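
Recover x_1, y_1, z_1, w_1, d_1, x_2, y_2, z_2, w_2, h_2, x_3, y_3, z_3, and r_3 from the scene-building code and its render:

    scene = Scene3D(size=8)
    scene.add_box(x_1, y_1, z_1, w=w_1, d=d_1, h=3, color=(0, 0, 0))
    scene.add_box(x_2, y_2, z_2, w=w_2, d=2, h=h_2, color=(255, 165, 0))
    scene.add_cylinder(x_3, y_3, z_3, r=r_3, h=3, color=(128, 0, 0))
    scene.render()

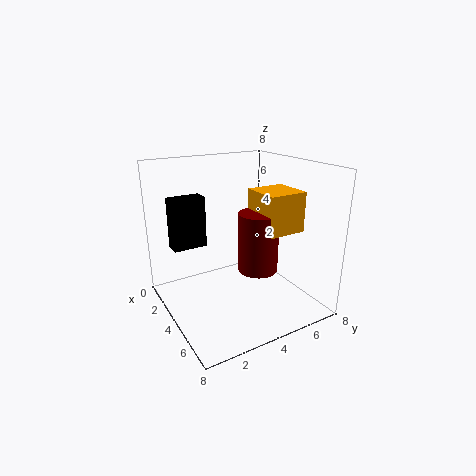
x_1 = 1, y_1 = 1, z_1 = 3, w_1 = 1, d_1 = 2, x_2 = 5, y_2 = 4, z_2 = 5, w_2 = 2, h_2 = 2, x_3 = 6, y_3 = 4, z_3 = 3, r_3 = 1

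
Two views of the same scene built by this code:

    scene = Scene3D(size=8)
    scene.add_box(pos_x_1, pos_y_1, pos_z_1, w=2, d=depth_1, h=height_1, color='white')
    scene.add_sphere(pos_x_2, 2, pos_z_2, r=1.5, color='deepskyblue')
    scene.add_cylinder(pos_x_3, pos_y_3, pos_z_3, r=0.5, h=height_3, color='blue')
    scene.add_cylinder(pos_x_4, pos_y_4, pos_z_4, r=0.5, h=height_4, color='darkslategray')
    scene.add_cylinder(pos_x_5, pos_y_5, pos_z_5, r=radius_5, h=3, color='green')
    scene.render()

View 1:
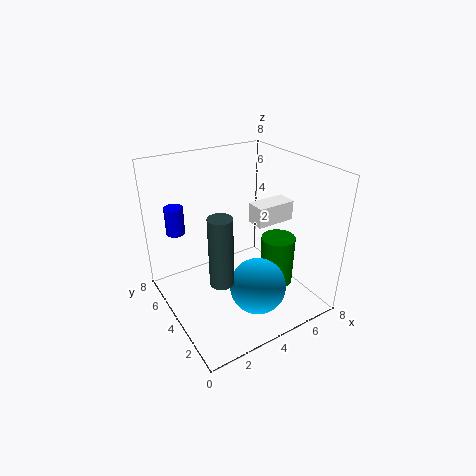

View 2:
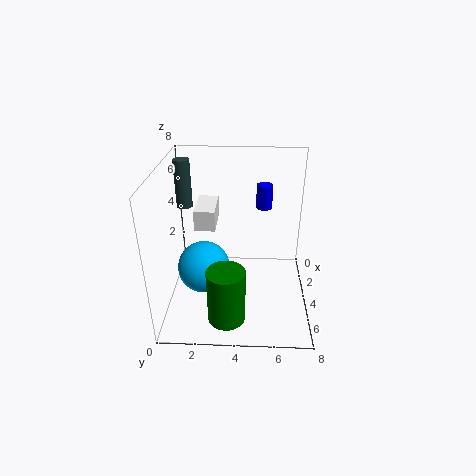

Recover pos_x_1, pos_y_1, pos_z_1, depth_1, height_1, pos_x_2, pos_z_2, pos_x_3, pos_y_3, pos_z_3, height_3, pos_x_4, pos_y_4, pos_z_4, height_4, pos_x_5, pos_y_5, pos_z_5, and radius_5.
pos_x_1 = 4, pos_y_1 = 2, pos_z_1 = 5.5, depth_1 = 1, height_1 = 1, pos_x_2 = 4, pos_z_2 = 2, pos_x_3 = 1, pos_y_3 = 5.5, pos_z_3 = 4.5, height_3 = 1.5, pos_x_4 = 1, pos_y_4 = 0.5, pos_z_4 = 4.5, height_4 = 3, pos_x_5 = 6.5, pos_y_5 = 3.5, pos_z_5 = 0.5, radius_5 = 1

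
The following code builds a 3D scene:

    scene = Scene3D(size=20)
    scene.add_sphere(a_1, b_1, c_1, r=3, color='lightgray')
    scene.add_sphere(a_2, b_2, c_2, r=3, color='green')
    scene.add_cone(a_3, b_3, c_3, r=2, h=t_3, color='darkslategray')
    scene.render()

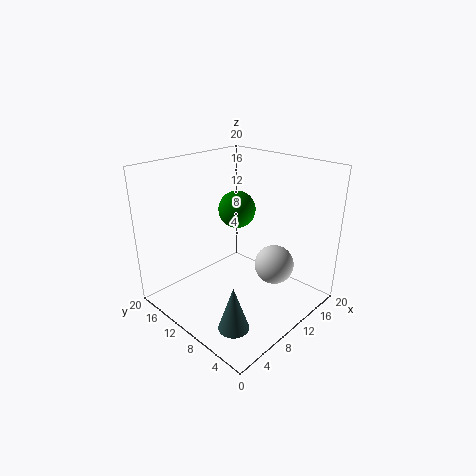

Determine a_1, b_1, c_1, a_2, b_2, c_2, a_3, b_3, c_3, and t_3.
a_1 = 16, b_1 = 8, c_1 = 4, a_2 = 16, b_2 = 16, c_2 = 11, a_3 = 4, b_3 = 5, c_3 = 1, t_3 = 6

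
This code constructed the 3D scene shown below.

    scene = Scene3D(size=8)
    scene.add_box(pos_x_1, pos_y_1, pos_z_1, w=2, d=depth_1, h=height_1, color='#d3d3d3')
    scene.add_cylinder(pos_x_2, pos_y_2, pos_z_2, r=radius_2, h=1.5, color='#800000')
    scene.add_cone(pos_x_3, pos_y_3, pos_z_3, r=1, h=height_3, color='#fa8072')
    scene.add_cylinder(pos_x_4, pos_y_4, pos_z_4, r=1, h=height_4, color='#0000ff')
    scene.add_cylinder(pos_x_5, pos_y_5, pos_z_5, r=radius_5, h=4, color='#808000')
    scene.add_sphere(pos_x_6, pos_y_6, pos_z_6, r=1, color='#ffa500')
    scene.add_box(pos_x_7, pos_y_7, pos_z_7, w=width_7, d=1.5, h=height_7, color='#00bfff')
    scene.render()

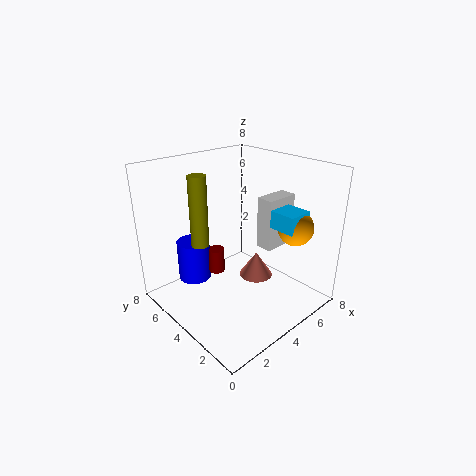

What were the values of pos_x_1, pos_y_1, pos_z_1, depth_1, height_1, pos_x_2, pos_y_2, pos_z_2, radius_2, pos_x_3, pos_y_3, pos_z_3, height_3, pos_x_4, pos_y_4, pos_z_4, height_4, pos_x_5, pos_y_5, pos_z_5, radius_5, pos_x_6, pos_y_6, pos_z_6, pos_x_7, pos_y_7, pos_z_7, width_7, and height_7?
pos_x_1 = 5.5
pos_y_1 = 3
pos_z_1 = 3
depth_1 = 1
height_1 = 3
pos_x_2 = 4
pos_y_2 = 6
pos_z_2 = 1
radius_2 = 0.5
pos_x_3 = 5.5
pos_y_3 = 4
pos_z_3 = 1
height_3 = 1.5
pos_x_4 = 3
pos_y_4 = 7
pos_z_4 = 0.5
height_4 = 2.5
pos_x_5 = 2.5
pos_y_5 = 5.5
pos_z_5 = 3.5
radius_5 = 0.5
pos_x_6 = 6.5
pos_y_6 = 2
pos_z_6 = 4.5
pos_x_7 = 5.5
pos_y_7 = 1.5
pos_z_7 = 4.5
width_7 = 1.5
height_7 = 1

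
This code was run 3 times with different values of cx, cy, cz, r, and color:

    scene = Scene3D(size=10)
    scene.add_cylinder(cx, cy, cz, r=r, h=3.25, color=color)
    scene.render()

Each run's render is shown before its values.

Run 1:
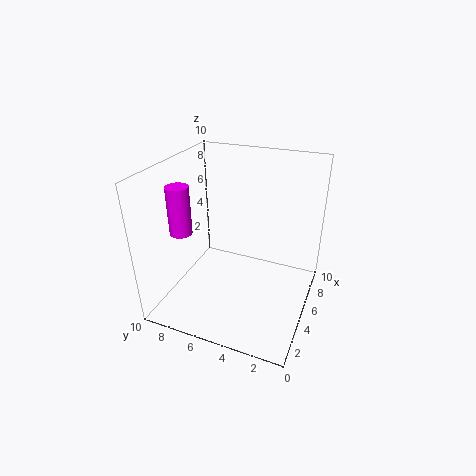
cx = 3
cy = 8.25
cz = 5.75
r = 0.75
color = 'magenta'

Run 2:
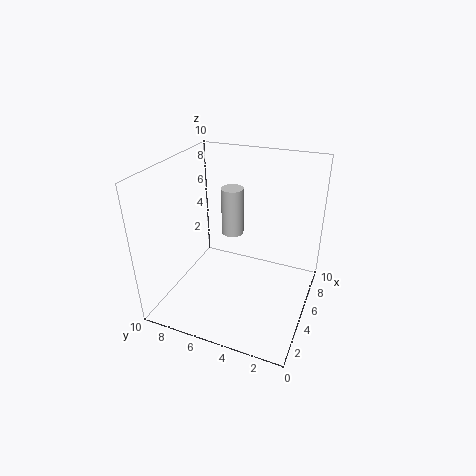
cx = 5.25
cy = 5.5
cz = 5.25
r = 0.75
color = 'lightgray'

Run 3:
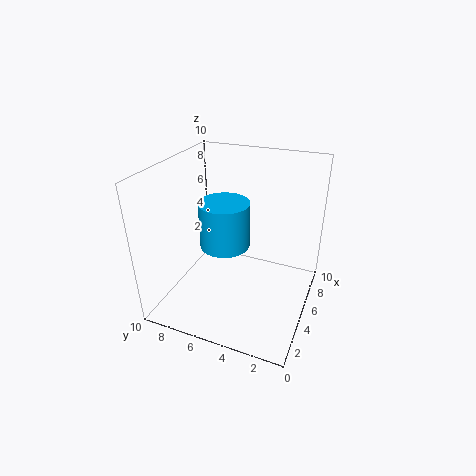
cx = 5
cy = 6
cz = 4.25
r = 1.75
color = 'deepskyblue'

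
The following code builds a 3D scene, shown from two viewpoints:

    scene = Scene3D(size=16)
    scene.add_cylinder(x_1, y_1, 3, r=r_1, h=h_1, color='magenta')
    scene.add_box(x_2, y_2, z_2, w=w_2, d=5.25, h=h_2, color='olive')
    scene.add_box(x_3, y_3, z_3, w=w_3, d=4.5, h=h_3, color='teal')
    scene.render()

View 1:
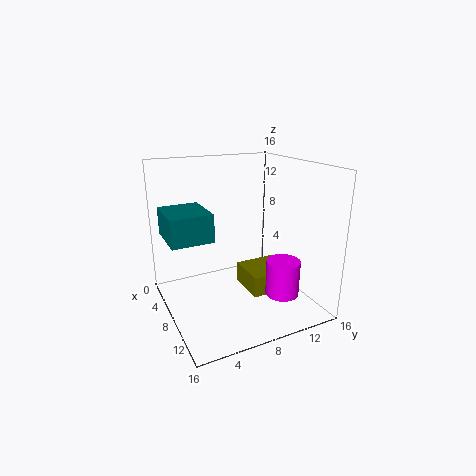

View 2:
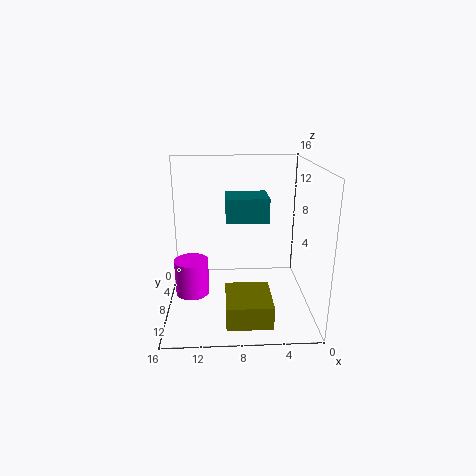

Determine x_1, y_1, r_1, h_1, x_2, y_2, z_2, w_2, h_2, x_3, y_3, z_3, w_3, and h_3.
x_1 = 13, y_1 = 10.75, r_1 = 1.75, h_1 = 3.75, x_2 = 4.75, y_2 = 9.5, z_2 = 0.75, w_2 = 4.75, h_2 = 2.5, x_3 = 4, y_3 = 0.25, z_3 = 8.5, w_3 = 5.25, h_3 = 3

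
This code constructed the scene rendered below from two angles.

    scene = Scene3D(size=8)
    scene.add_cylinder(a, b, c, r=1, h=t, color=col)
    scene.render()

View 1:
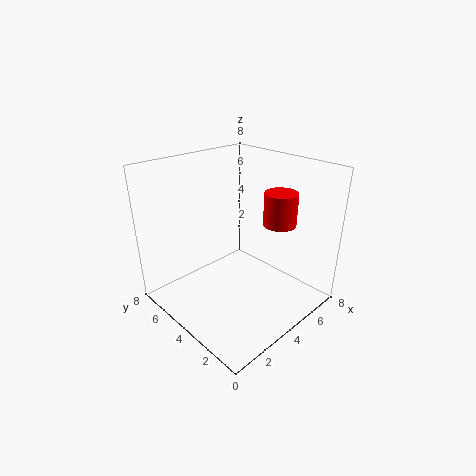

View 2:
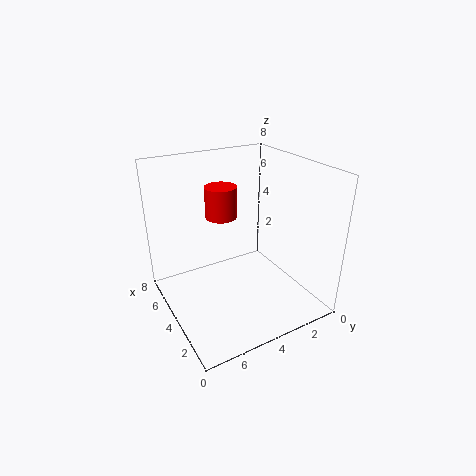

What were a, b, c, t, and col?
a = 7; b = 3.5; c = 4; t = 2; col = 'red'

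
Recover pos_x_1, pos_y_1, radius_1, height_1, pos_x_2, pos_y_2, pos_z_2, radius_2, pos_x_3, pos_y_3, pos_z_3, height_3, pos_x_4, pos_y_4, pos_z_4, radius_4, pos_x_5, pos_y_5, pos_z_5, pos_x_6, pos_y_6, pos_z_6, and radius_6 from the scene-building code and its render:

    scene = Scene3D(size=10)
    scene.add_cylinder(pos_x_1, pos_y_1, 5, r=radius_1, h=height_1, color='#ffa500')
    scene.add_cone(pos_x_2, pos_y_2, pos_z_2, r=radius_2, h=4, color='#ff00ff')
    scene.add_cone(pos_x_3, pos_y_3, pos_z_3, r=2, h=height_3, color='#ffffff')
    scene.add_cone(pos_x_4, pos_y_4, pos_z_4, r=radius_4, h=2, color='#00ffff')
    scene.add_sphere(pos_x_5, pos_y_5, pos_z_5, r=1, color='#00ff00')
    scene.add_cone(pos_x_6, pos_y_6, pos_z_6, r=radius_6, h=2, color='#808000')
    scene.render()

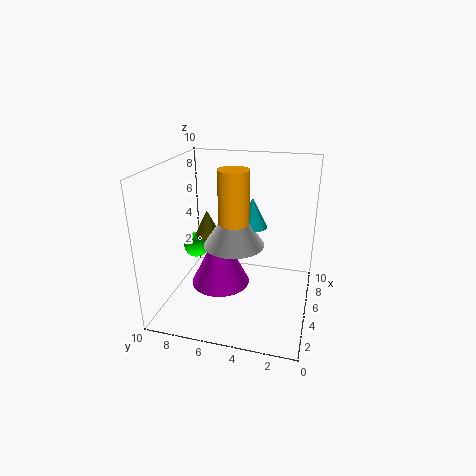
pos_x_1 = 4; pos_y_1 = 5; radius_1 = 1; height_1 = 5; pos_x_2 = 4; pos_y_2 = 6; pos_z_2 = 2; radius_2 = 2; pos_x_3 = 4; pos_y_3 = 5; pos_z_3 = 5; height_3 = 3; pos_x_4 = 5; pos_y_4 = 4; pos_z_4 = 6; radius_4 = 1; pos_x_5 = 7; pos_y_5 = 9; pos_z_5 = 3; pos_x_6 = 7; pos_y_6 = 8; pos_z_6 = 4; radius_6 = 1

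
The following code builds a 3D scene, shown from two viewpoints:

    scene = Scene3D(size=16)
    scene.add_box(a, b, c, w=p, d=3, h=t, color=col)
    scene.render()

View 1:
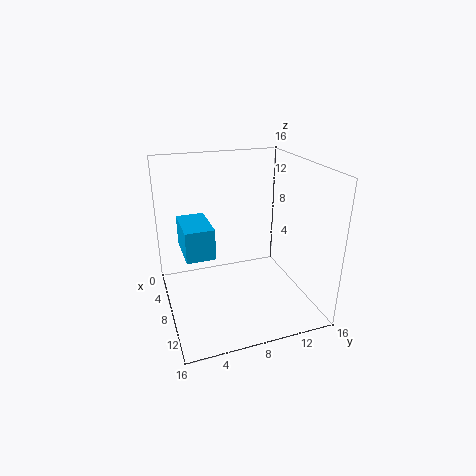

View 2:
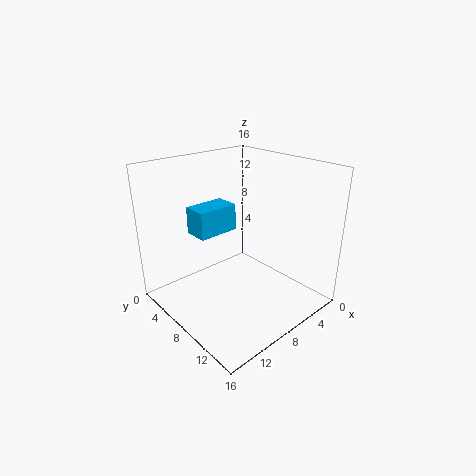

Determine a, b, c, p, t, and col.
a = 5.5; b = 1.75; c = 7.25; p = 5; t = 3.25; col = 'deepskyblue'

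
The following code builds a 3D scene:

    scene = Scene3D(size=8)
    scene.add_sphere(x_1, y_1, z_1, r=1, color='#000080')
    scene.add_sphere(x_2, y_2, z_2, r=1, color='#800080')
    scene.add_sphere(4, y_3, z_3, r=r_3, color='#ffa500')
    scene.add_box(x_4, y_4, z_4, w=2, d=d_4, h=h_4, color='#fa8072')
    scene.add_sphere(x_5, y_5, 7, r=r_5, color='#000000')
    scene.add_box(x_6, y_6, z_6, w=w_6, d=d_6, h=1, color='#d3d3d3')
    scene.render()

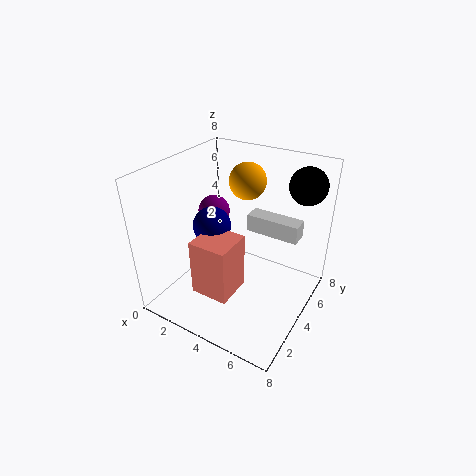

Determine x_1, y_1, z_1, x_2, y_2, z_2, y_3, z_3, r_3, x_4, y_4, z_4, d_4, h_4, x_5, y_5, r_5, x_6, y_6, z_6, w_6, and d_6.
x_1 = 3, y_1 = 3, z_1 = 5, x_2 = 1, y_2 = 6, z_2 = 4, y_3 = 5, z_3 = 7, r_3 = 1, x_4 = 3, y_4 = 1, z_4 = 2, d_4 = 2, h_4 = 3, x_5 = 7, y_5 = 6, r_5 = 1, x_6 = 4, y_6 = 5, z_6 = 4, w_6 = 3, d_6 = 1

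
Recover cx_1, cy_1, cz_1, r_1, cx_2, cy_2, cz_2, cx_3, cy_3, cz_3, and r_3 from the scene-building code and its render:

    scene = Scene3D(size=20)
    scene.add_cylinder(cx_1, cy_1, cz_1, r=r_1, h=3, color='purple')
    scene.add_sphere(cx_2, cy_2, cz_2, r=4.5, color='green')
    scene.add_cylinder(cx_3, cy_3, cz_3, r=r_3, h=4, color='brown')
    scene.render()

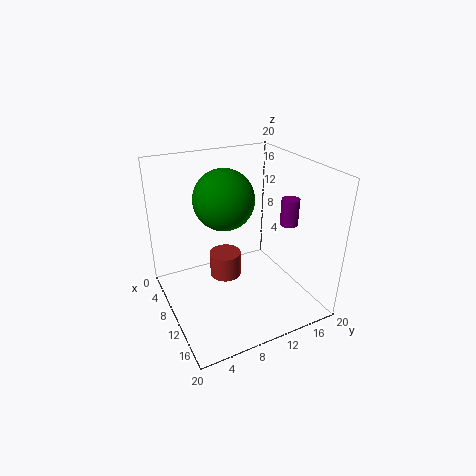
cx_1 = 18.5
cy_1 = 12
cz_1 = 15.5
r_1 = 1
cx_2 = 5.5
cy_2 = 10
cz_2 = 14
cx_3 = 4.5
cy_3 = 10.5
cz_3 = 0.5
r_3 = 2.5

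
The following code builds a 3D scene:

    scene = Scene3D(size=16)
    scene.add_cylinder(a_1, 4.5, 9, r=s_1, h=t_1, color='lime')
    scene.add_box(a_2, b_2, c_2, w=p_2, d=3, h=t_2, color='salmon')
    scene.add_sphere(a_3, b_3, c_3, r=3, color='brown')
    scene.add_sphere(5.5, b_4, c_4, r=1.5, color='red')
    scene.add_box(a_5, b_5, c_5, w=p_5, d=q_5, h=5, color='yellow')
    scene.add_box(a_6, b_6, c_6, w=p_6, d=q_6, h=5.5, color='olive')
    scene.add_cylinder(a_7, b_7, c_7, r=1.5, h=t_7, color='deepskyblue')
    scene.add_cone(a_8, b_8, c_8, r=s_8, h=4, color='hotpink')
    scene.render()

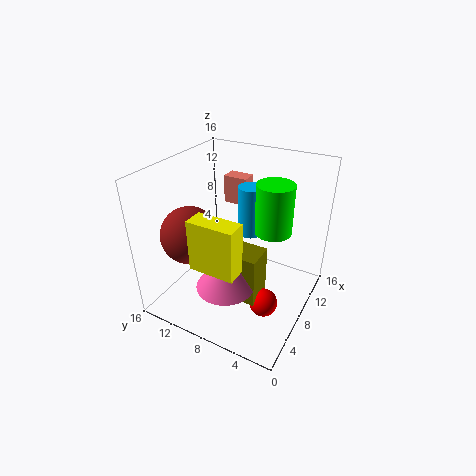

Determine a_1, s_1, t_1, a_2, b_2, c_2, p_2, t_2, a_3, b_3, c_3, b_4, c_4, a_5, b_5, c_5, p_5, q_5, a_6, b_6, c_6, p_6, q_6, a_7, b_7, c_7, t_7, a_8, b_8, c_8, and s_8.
a_1 = 9.5, s_1 = 2, t_1 = 5.5, a_2 = 13.5, b_2 = 10, c_2 = 9, p_2 = 2, t_2 = 3.5, a_3 = 4, b_3 = 11.5, c_3 = 9.5, b_4 = 3.5, c_4 = 2.5, a_5 = 0.5, b_5 = 4.5, c_5 = 8.5, p_5 = 2, q_5 = 4.5, a_6 = 4, b_6 = 4, c_6 = 3, p_6 = 3, q_6 = 5, a_7 = 12, b_7 = 8.5, c_7 = 6.5, t_7 = 6, a_8 = 3.5, b_8 = 7, c_8 = 5, s_8 = 3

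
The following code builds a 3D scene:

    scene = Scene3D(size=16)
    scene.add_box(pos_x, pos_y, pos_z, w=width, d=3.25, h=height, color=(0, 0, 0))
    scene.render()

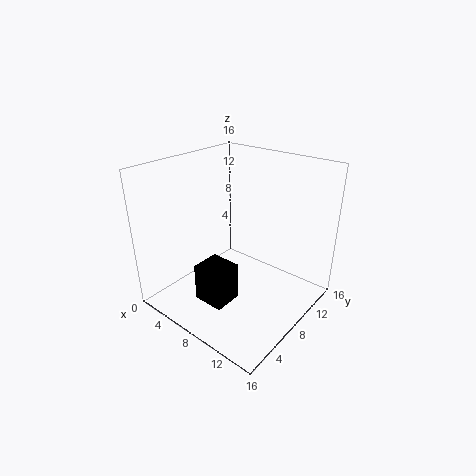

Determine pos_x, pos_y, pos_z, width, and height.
pos_x = 5.75
pos_y = 3.25
pos_z = 1.5
width = 3.5
height = 4.25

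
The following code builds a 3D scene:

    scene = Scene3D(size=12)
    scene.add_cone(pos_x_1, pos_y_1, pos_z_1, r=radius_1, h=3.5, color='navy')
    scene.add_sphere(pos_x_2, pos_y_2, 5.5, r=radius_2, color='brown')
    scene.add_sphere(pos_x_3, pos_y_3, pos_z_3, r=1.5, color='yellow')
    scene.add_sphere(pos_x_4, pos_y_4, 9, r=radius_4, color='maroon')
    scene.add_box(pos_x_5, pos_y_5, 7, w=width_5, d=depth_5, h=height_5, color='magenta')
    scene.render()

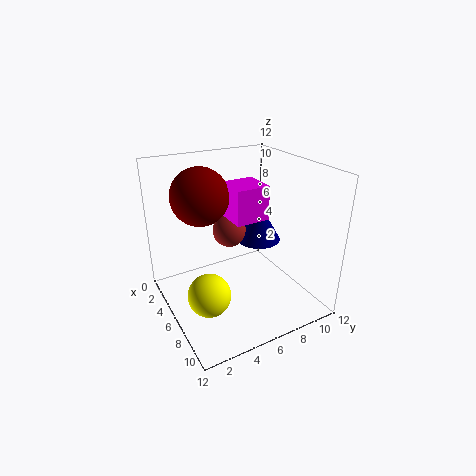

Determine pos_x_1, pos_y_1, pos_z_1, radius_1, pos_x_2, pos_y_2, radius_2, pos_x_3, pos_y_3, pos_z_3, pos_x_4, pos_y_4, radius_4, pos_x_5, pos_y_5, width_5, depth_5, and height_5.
pos_x_1 = 4.5
pos_y_1 = 9
pos_z_1 = 4.5
radius_1 = 2
pos_x_2 = 3.5
pos_y_2 = 6.5
radius_2 = 1.5
pos_x_3 = 10
pos_y_3 = 1.5
pos_z_3 = 4.5
pos_x_4 = 3
pos_y_4 = 4
radius_4 = 2.5
pos_x_5 = 3
pos_y_5 = 6
width_5 = 3
depth_5 = 3
height_5 = 3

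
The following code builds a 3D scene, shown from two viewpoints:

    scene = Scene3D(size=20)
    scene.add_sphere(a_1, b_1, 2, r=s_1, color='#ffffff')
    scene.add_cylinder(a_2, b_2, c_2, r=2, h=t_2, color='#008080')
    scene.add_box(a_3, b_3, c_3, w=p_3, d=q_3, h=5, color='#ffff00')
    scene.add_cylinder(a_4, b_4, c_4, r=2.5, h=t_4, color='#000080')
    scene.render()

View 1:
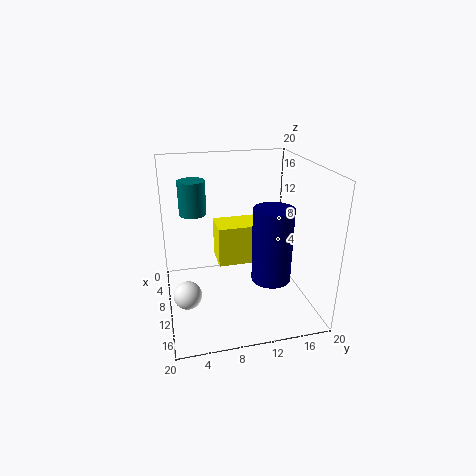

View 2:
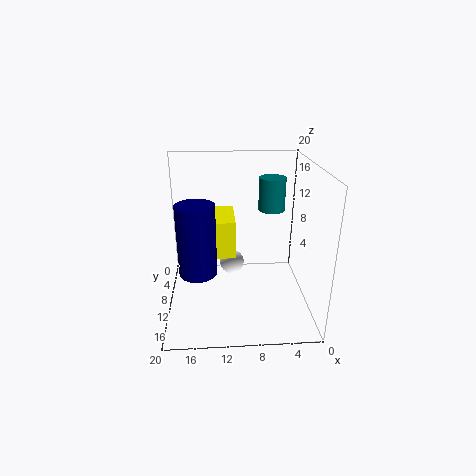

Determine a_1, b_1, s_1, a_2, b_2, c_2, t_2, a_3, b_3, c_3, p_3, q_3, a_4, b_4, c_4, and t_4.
a_1 = 10.5; b_1 = 2.5; s_1 = 2; a_2 = 4.5; b_2 = 4.5; c_2 = 12; t_2 = 5; a_3 = 10.5; b_3 = 6.5; c_3 = 8.5; p_3 = 4; q_3 = 6.5; a_4 = 15.5; b_4 = 13; c_4 = 6.5; t_4 = 9.5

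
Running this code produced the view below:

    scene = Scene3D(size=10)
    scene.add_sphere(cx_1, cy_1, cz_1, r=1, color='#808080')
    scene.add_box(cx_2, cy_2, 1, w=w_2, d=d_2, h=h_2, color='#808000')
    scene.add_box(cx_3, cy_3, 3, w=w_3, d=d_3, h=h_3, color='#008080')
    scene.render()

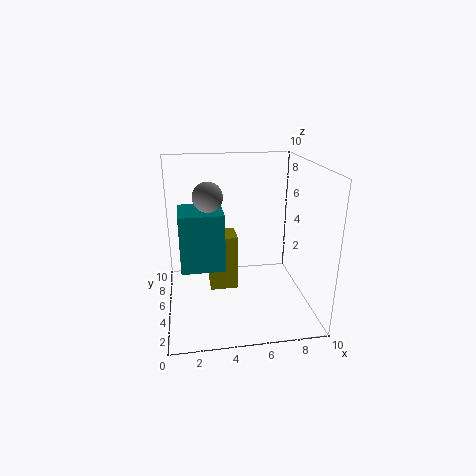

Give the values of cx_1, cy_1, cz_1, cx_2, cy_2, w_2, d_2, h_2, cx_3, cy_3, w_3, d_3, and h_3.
cx_1 = 3
cy_1 = 5
cz_1 = 8
cx_2 = 3
cy_2 = 5
w_2 = 2
d_2 = 2
h_2 = 4
cx_3 = 1
cy_3 = 4
w_3 = 3
d_3 = 3
h_3 = 4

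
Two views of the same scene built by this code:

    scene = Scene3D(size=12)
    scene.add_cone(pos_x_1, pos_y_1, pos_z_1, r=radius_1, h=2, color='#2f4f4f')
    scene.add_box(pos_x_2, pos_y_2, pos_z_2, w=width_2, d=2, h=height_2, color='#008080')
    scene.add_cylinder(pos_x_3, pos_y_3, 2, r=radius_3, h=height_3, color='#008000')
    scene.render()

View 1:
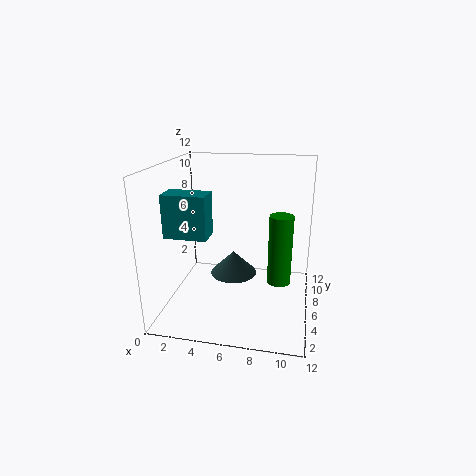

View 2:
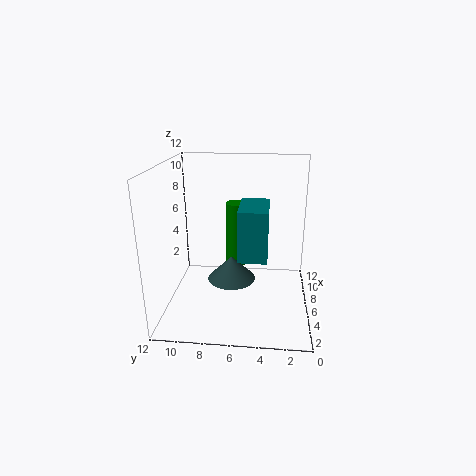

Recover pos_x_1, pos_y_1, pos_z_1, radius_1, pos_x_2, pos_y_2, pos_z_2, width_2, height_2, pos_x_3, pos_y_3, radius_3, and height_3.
pos_x_1 = 5.5; pos_y_1 = 6.5; pos_z_1 = 2.5; radius_1 = 2; pos_x_2 = 0.5; pos_y_2 = 3.5; pos_z_2 = 6.5; width_2 = 3.5; height_2 = 3.5; pos_x_3 = 9.5; pos_y_3 = 6.5; radius_3 = 1; height_3 = 6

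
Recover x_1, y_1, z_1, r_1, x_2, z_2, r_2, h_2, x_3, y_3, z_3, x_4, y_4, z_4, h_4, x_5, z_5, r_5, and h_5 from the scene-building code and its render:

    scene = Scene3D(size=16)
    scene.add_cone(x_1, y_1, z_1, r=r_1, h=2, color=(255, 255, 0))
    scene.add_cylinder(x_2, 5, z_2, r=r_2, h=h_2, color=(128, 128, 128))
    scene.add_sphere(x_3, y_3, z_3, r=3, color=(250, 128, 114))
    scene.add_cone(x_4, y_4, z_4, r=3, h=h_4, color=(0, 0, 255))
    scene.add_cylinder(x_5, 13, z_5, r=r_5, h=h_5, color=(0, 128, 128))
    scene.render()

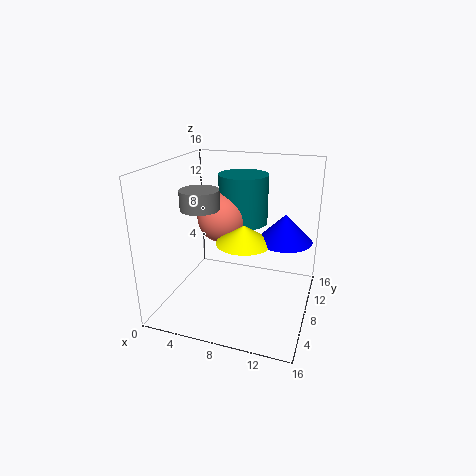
x_1 = 9; y_1 = 7; z_1 = 8; r_1 = 3; x_2 = 5; z_2 = 12; r_2 = 2; h_2 = 2; x_3 = 5; y_3 = 11; z_3 = 9; x_4 = 13; y_4 = 9; z_4 = 8; h_4 = 3; x_5 = 7; z_5 = 8; r_5 = 3; h_5 = 6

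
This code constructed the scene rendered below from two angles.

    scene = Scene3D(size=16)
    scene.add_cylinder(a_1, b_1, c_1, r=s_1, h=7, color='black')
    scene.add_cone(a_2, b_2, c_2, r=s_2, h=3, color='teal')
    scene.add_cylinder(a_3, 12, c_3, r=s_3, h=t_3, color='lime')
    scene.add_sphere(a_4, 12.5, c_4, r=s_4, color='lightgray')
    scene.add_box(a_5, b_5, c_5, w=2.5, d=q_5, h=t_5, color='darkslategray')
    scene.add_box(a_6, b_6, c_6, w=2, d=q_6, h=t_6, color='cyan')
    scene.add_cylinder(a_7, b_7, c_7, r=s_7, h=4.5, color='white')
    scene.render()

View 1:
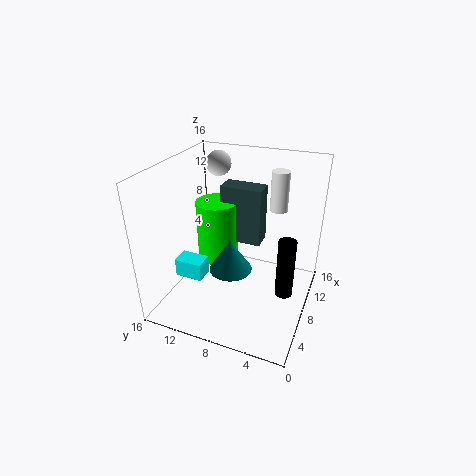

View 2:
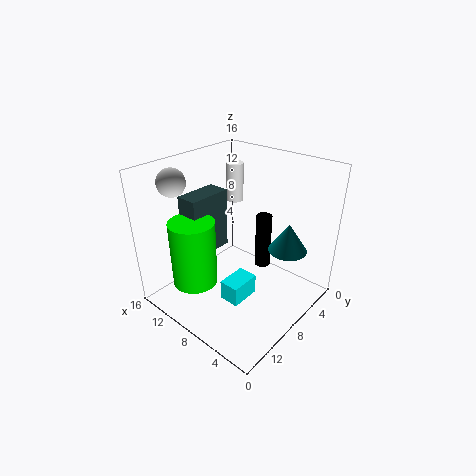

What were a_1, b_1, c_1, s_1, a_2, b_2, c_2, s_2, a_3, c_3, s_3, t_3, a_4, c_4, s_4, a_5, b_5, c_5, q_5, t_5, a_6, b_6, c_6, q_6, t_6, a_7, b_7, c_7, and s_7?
a_1 = 8.5; b_1 = 2.5; c_1 = 1.5; s_1 = 1; a_2 = 2.5; b_2 = 6.5; c_2 = 8; s_2 = 2; a_3 = 11; c_3 = 3; s_3 = 2.5; t_3 = 7.5; a_4 = 13; c_4 = 14.5; s_4 = 1.5; a_5 = 11; b_5 = 6.5; c_5 = 5.5; q_5 = 5; t_5 = 7; a_6 = 3.5; b_6 = 10.5; c_6 = 4.5; q_6 = 3; t_6 = 2; a_7 = 11.5; b_7 = 4.5; c_7 = 10.5; s_7 = 1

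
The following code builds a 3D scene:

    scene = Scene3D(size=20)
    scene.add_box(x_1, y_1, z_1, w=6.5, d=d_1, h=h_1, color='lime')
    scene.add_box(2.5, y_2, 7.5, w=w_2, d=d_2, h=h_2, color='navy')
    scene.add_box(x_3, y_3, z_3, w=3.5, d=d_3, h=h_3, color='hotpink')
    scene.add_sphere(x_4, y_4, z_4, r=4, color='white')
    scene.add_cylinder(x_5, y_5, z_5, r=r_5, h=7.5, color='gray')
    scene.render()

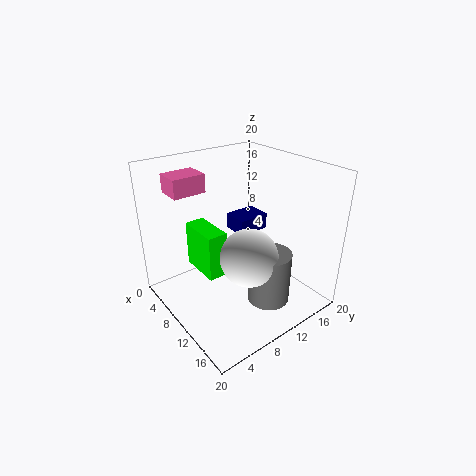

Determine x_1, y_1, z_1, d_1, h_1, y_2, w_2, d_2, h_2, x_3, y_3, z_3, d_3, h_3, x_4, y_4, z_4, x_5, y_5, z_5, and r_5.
x_1 = 1.5, y_1 = 6.5, z_1 = 3, d_1 = 3, h_1 = 7, y_2 = 13.5, w_2 = 4, d_2 = 5, h_2 = 2.5, x_3 = 3.5, y_3 = 2.5, z_3 = 16.5, d_3 = 4.5, h_3 = 2.5, x_4 = 12.5, y_4 = 10, z_4 = 8, x_5 = 14, y_5 = 12.5, z_5 = 1, r_5 = 3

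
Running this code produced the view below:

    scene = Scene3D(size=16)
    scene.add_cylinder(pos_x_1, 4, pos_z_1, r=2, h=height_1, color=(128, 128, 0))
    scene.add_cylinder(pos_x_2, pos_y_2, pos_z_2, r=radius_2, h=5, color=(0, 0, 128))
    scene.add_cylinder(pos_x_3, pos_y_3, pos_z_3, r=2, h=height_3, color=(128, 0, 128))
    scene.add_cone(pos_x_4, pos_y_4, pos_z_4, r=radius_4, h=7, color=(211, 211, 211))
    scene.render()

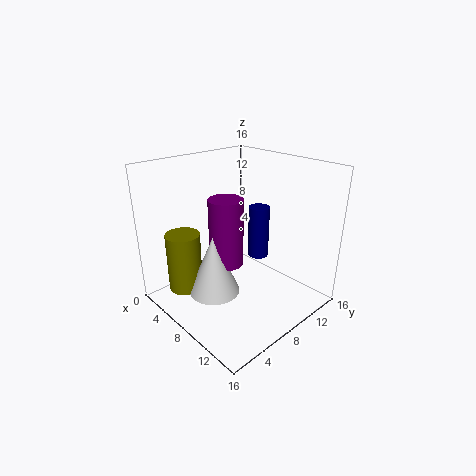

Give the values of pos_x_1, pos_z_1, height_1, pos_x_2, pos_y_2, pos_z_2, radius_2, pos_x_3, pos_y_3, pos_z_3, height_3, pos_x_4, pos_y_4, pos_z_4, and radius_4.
pos_x_1 = 3, pos_z_1 = 1, height_1 = 7, pos_x_2 = 12, pos_y_2 = 7, pos_z_2 = 8, radius_2 = 1, pos_x_3 = 6, pos_y_3 = 8, pos_z_3 = 4, height_3 = 8, pos_x_4 = 6, pos_y_4 = 6, pos_z_4 = 1, radius_4 = 3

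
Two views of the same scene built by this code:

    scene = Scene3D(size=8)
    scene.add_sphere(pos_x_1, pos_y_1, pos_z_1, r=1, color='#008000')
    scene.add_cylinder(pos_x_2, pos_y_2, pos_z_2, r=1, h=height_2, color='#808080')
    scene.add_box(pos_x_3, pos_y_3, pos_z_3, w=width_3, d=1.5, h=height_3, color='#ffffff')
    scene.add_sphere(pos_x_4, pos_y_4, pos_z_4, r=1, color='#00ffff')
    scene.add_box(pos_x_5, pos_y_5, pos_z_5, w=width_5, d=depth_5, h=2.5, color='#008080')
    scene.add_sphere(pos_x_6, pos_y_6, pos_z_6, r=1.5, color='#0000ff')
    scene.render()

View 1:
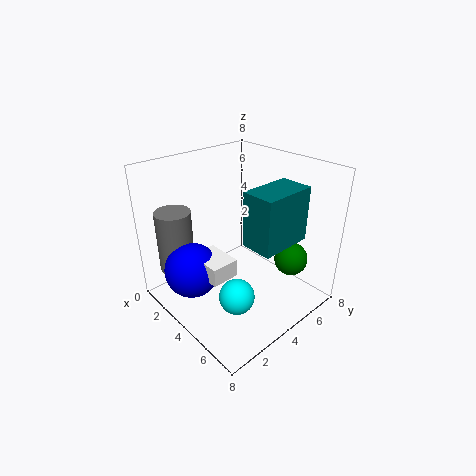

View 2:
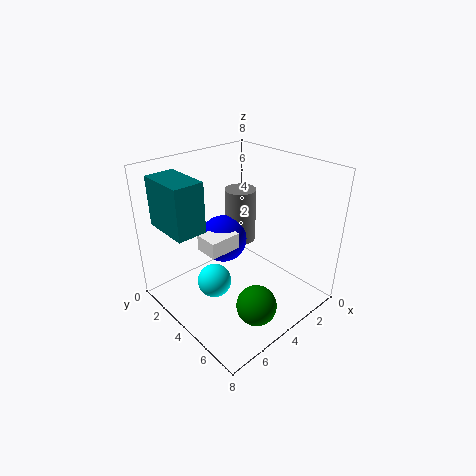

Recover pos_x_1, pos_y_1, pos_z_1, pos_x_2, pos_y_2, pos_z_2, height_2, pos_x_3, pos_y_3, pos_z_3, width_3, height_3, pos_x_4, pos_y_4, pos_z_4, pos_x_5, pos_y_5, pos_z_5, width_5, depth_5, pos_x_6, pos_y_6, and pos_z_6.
pos_x_1 = 5.5; pos_y_1 = 7; pos_z_1 = 2; pos_x_2 = 1.5; pos_y_2 = 1.5; pos_z_2 = 2; height_2 = 3.5; pos_x_3 = 3; pos_y_3 = 1.5; pos_z_3 = 2.5; width_3 = 2; height_3 = 1; pos_x_4 = 5; pos_y_4 = 3; pos_z_4 = 1; pos_x_5 = 6.5; pos_y_5 = 2; pos_z_5 = 5.5; width_5 = 1.5; depth_5 = 2.5; pos_x_6 = 3; pos_y_6 = 1.5; pos_z_6 = 2.5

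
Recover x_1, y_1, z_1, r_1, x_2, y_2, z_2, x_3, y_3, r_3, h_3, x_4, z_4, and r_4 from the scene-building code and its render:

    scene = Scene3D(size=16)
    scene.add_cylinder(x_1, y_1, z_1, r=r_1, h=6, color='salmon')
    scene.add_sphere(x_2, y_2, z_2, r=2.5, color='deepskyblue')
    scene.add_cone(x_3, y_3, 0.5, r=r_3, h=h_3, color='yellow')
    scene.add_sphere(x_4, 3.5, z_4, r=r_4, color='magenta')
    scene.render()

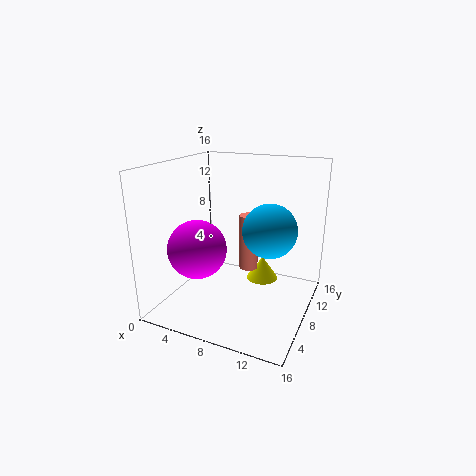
x_1 = 9.5; y_1 = 7.5; z_1 = 5; r_1 = 1; x_2 = 13; y_2 = 4; z_2 = 11; x_3 = 9; y_3 = 13.5; r_3 = 2; h_3 = 3; x_4 = 5.5; z_4 = 8; r_4 = 3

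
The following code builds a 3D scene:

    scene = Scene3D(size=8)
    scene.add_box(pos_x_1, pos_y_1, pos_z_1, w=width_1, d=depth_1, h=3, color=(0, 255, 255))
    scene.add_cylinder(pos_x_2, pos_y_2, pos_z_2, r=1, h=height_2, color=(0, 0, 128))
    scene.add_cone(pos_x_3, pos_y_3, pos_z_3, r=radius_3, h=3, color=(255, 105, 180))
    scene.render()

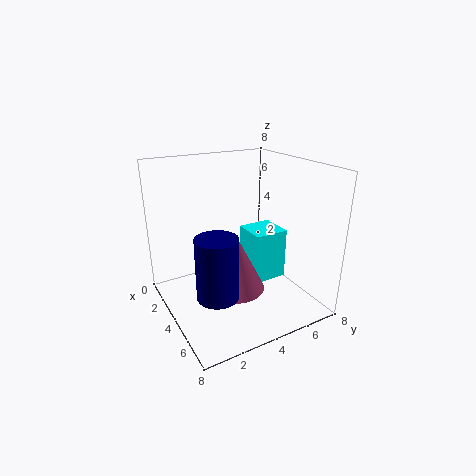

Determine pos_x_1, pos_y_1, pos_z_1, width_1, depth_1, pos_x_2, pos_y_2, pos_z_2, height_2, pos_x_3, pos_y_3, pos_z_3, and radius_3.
pos_x_1 = 2.5; pos_y_1 = 5; pos_z_1 = 1; width_1 = 2; depth_1 = 2; pos_x_2 = 6.5; pos_y_2 = 1.5; pos_z_2 = 2.5; height_2 = 3; pos_x_3 = 5.5; pos_y_3 = 3; pos_z_3 = 2; radius_3 = 1.5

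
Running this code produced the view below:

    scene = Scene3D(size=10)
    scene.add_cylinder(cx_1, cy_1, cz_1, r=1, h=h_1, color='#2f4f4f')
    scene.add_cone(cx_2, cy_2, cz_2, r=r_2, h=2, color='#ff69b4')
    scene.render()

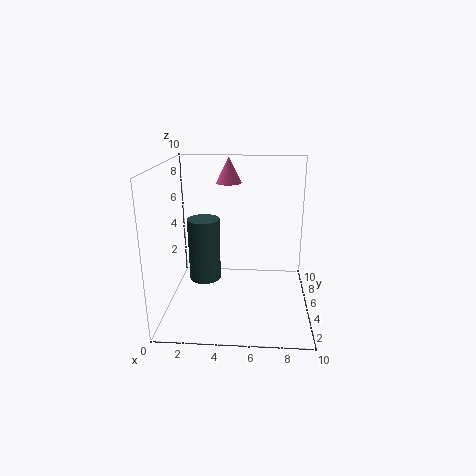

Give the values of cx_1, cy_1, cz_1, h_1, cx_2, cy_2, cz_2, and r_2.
cx_1 = 3
cy_1 = 3
cz_1 = 3
h_1 = 4
cx_2 = 4
cy_2 = 9
cz_2 = 8
r_2 = 1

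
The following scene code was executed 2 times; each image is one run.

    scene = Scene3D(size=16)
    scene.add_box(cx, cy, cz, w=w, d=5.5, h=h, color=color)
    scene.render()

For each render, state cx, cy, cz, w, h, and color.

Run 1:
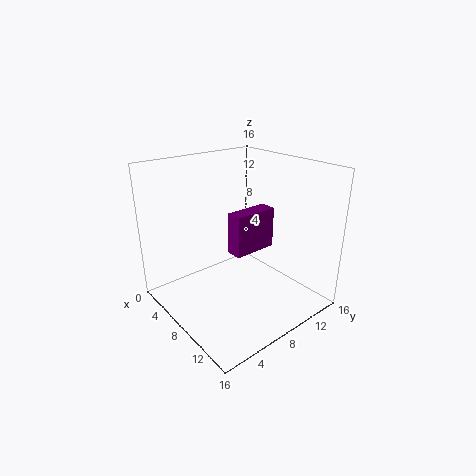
cx = 5.5
cy = 8.5
cz = 5
w = 2
h = 5
color = 'purple'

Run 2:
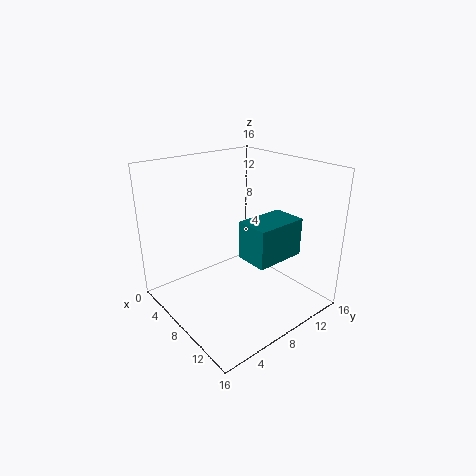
cx = 10
cy = 6.5
cz = 7
w = 3.5
h = 4
color = 'teal'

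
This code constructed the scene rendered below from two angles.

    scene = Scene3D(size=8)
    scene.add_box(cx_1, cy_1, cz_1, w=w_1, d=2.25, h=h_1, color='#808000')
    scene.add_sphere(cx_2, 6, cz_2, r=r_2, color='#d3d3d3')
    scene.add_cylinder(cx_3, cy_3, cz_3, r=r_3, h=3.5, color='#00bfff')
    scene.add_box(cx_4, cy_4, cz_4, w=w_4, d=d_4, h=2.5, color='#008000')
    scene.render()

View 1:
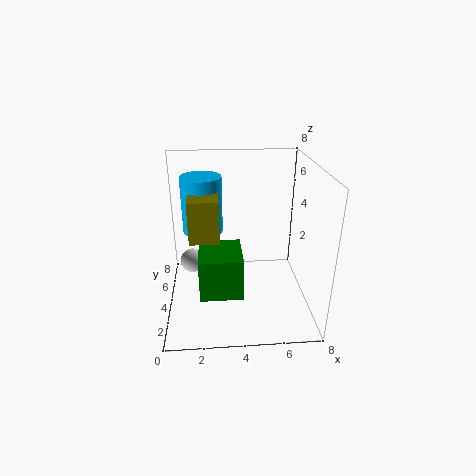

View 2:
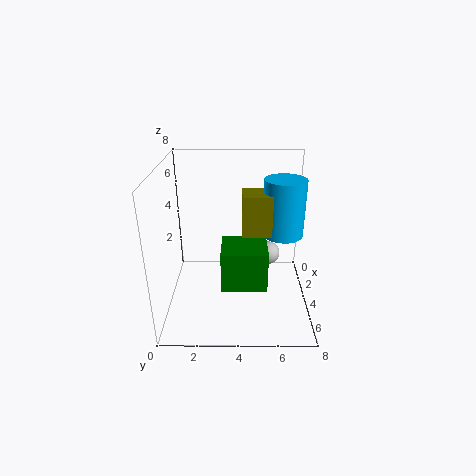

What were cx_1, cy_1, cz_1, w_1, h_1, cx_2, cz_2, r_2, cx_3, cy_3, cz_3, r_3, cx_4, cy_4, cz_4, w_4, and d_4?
cx_1 = 1.25, cy_1 = 4.25, cz_1 = 3.5, w_1 = 1.75, h_1 = 2.5, cx_2 = 1.25, cz_2 = 1.5, r_2 = 0.75, cx_3 = 2, cy_3 = 6.75, cz_3 = 3.25, r_3 = 1.25, cx_4 = 1.75, cy_4 = 3, cz_4 = 0.5, w_4 = 2.5, d_4 = 2.75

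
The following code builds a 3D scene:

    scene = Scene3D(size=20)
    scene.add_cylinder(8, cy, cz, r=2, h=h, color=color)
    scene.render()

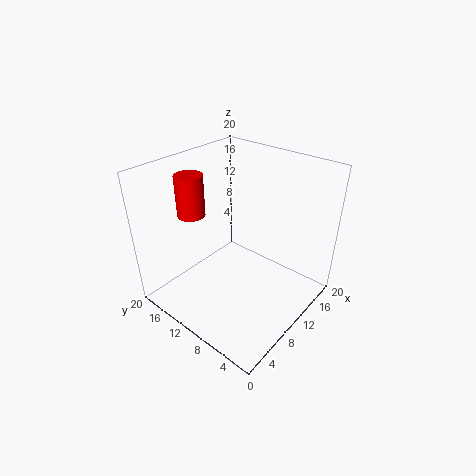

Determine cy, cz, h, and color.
cy = 17; cz = 12; h = 6; color = 'red'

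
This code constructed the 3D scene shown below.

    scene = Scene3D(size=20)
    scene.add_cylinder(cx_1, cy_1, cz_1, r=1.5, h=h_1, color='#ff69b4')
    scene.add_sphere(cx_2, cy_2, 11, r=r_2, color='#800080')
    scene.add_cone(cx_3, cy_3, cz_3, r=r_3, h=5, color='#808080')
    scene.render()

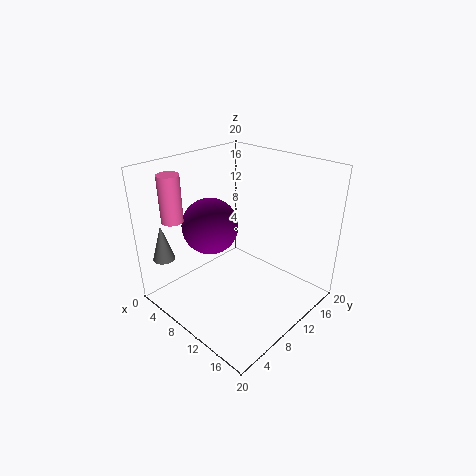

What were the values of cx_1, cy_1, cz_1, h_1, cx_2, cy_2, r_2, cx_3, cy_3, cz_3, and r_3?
cx_1 = 3.5, cy_1 = 4, cz_1 = 12.5, h_1 = 6.5, cx_2 = 6, cy_2 = 8.5, r_2 = 4, cx_3 = 3.5, cy_3 = 2, cz_3 = 7.5, r_3 = 1.5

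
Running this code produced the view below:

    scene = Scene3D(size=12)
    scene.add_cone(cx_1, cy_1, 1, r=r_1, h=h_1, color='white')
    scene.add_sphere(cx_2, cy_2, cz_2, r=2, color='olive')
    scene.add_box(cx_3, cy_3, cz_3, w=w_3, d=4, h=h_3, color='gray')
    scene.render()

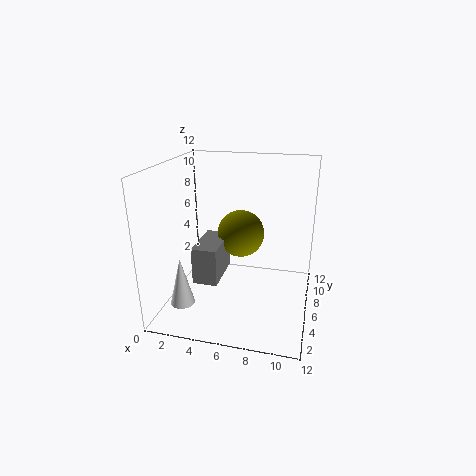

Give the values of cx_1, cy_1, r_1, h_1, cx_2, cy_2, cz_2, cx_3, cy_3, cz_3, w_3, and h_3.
cx_1 = 2; cy_1 = 3; r_1 = 1; h_1 = 4; cx_2 = 6; cy_2 = 7; cz_2 = 6; cx_3 = 3; cy_3 = 3; cz_3 = 3; w_3 = 2; h_3 = 3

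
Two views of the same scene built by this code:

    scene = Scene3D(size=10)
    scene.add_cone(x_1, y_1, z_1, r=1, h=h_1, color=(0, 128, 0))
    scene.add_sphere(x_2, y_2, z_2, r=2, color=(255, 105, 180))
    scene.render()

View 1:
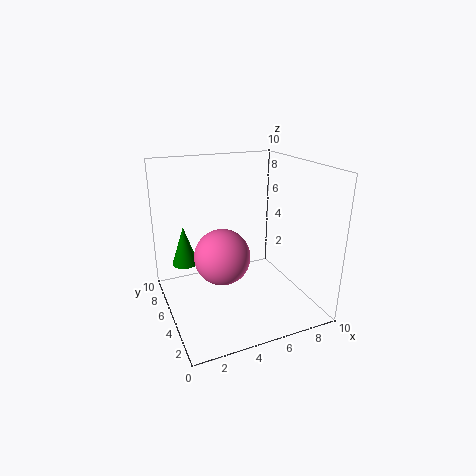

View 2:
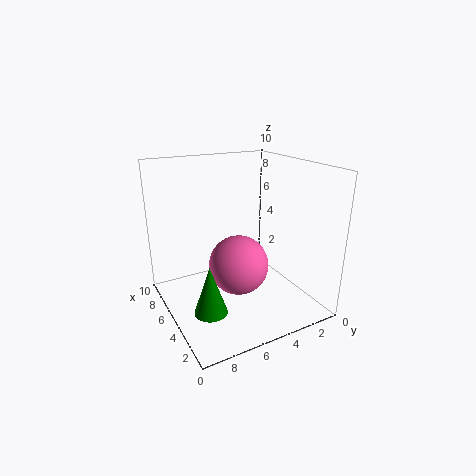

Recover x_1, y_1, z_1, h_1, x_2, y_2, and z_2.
x_1 = 2
y_1 = 8.5
z_1 = 2
h_1 = 3
x_2 = 4
y_2 = 5.5
z_2 = 3.5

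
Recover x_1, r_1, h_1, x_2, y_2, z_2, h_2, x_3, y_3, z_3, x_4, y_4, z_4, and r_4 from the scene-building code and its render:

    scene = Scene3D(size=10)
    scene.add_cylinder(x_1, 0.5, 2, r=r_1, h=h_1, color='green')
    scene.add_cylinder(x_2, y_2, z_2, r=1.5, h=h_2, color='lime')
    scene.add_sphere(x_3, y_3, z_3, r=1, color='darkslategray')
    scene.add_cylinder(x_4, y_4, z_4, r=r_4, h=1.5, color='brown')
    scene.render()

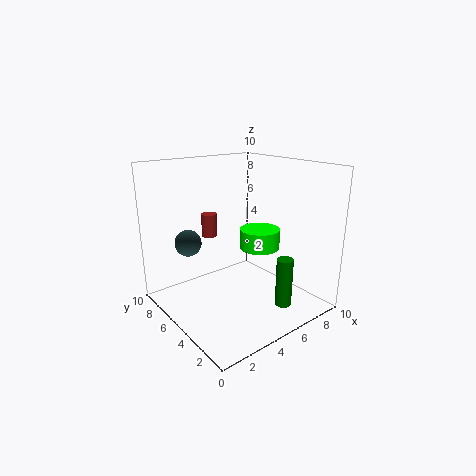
x_1 = 5
r_1 = 0.5
h_1 = 3
x_2 = 7.5
y_2 = 5.5
z_2 = 3.5
h_2 = 1.5
x_3 = 3
y_3 = 8.5
z_3 = 4
x_4 = 3
y_4 = 5.5
z_4 = 5.5
r_4 = 0.5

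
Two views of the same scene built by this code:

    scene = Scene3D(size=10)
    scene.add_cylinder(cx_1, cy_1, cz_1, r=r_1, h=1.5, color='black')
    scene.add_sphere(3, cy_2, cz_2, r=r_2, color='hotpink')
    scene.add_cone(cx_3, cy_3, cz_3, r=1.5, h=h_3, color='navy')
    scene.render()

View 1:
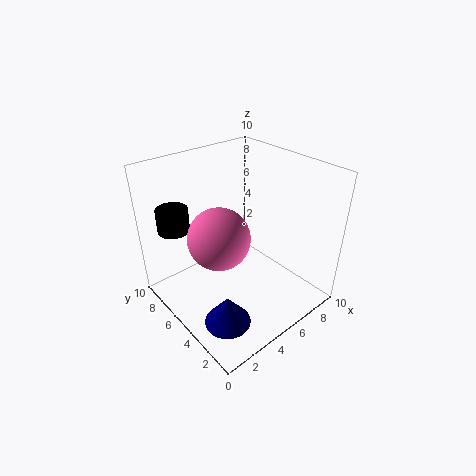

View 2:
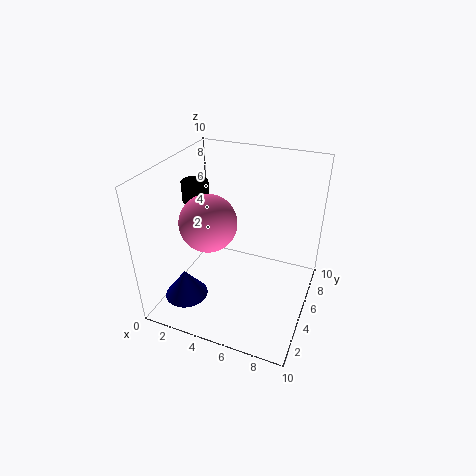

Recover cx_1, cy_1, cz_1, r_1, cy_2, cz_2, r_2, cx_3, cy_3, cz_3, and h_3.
cx_1 = 1; cy_1 = 6.5; cz_1 = 6.5; r_1 = 1; cy_2 = 4.5; cz_2 = 6; r_2 = 2; cx_3 = 2; cy_3 = 2.5; cz_3 = 1; h_3 = 2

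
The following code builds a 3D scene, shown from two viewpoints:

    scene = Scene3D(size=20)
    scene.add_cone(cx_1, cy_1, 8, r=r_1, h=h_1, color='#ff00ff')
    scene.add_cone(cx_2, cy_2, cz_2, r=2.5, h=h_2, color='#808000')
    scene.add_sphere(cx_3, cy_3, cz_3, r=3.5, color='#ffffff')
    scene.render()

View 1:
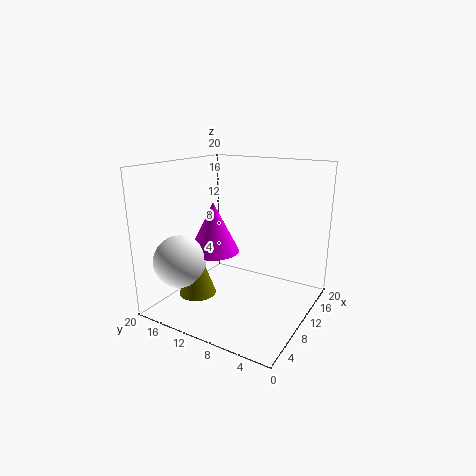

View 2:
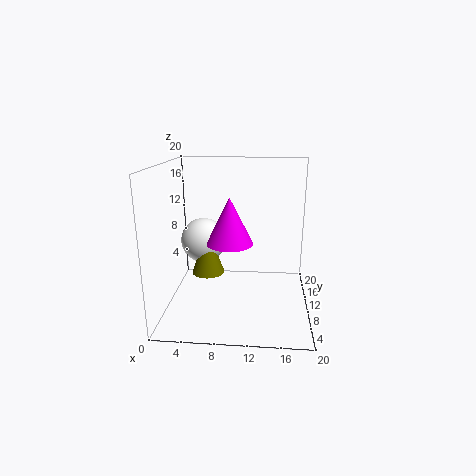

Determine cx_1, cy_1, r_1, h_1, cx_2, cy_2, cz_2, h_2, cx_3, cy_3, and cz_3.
cx_1 = 8.5
cy_1 = 13
r_1 = 3.5
h_1 = 7
cx_2 = 5
cy_2 = 13.5
cz_2 = 3
h_2 = 7
cx_3 = 4
cy_3 = 15.5
cz_3 = 7.5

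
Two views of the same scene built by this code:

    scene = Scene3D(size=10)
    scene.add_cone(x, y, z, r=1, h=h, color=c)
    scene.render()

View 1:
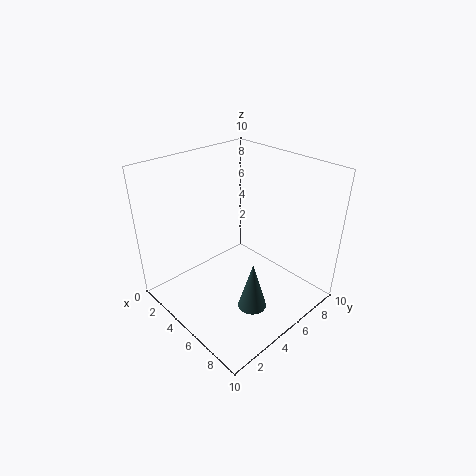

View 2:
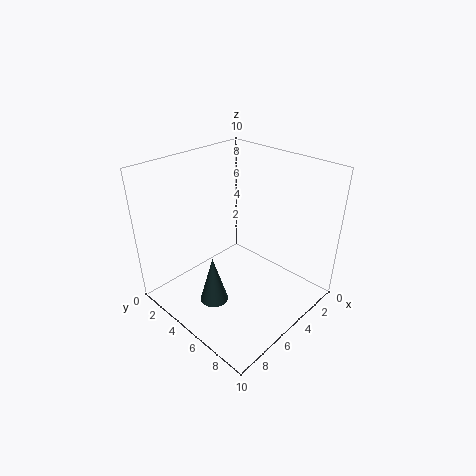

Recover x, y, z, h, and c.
x = 7
y = 4.5
z = 0.5
h = 3.5
c = 'darkslategray'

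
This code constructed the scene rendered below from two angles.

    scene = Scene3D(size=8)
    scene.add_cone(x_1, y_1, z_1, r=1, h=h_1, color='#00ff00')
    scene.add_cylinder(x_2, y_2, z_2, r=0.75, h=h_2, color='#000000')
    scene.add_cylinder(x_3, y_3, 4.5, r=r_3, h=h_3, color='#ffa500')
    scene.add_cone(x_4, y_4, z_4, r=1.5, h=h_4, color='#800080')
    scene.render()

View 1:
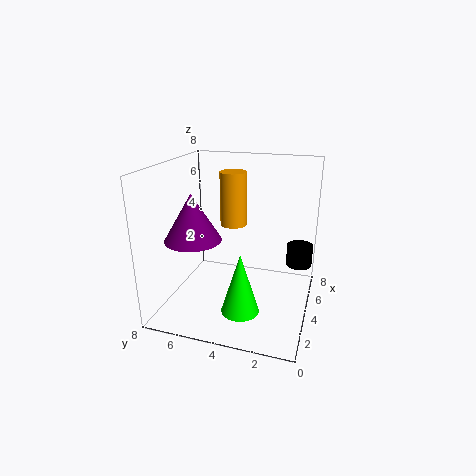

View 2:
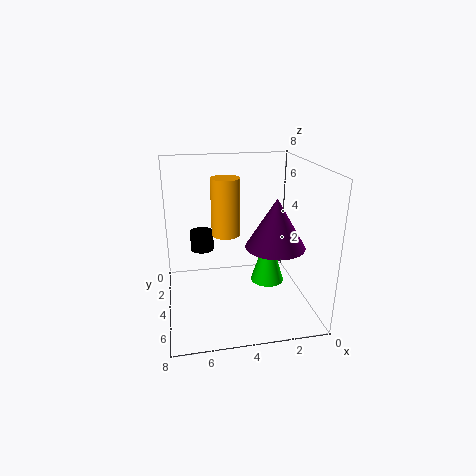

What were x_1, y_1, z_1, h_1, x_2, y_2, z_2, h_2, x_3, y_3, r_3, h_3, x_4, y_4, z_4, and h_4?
x_1 = 2
y_1 = 3.25
z_1 = 0.75
h_1 = 3.25
x_2 = 5.75
y_2 = 0.75
z_2 = 2
h_2 = 1.25
x_3 = 4.75
y_3 = 4.5
r_3 = 0.75
h_3 = 3
x_4 = 2.5
y_4 = 6
z_4 = 4.25
h_4 = 2.5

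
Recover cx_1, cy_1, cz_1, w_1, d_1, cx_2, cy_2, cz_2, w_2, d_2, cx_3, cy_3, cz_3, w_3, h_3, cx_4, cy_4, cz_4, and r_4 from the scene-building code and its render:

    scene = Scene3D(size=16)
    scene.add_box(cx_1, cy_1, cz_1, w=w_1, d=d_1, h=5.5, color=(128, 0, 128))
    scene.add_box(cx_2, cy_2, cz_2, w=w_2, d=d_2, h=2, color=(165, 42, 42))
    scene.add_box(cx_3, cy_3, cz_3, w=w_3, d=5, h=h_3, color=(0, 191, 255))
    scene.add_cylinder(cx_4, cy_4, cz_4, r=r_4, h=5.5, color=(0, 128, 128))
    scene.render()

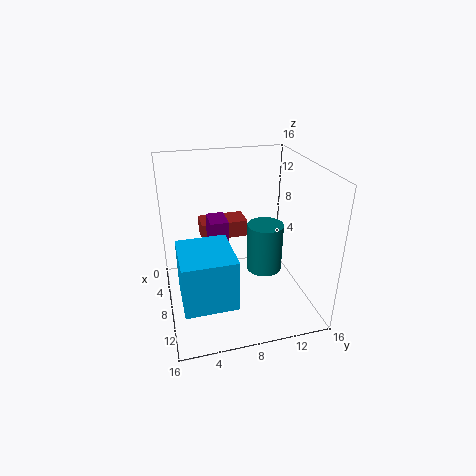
cx_1 = 5; cy_1 = 5; cz_1 = 4.5; w_1 = 3; d_1 = 2; cx_2 = 2; cy_2 = 4.5; cz_2 = 6.5; w_2 = 3; d_2 = 5.5; cx_3 = 10.5; cy_3 = 1; cz_3 = 5; w_3 = 5.5; h_3 = 5; cx_4 = 8.5; cy_4 = 11; cz_4 = 4; r_4 = 2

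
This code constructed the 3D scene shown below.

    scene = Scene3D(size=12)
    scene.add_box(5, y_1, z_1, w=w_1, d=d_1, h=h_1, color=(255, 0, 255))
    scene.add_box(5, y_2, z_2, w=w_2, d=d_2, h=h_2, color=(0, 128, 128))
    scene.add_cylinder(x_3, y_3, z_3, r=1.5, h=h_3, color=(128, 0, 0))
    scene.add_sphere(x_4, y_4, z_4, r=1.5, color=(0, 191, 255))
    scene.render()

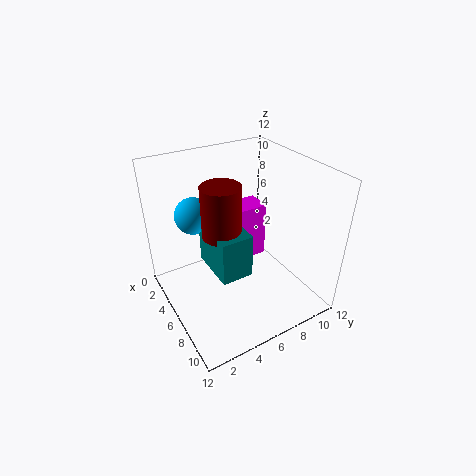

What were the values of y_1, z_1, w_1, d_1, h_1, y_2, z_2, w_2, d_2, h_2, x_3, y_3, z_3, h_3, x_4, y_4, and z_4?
y_1 = 4.5, z_1 = 4.5, w_1 = 2, d_1 = 3.5, h_1 = 4.5, y_2 = 3, z_2 = 4.5, w_2 = 4, d_2 = 2.5, h_2 = 3.5, x_3 = 7, y_3 = 4, z_3 = 7.5, h_3 = 4, x_4 = 4, y_4 = 3, z_4 = 8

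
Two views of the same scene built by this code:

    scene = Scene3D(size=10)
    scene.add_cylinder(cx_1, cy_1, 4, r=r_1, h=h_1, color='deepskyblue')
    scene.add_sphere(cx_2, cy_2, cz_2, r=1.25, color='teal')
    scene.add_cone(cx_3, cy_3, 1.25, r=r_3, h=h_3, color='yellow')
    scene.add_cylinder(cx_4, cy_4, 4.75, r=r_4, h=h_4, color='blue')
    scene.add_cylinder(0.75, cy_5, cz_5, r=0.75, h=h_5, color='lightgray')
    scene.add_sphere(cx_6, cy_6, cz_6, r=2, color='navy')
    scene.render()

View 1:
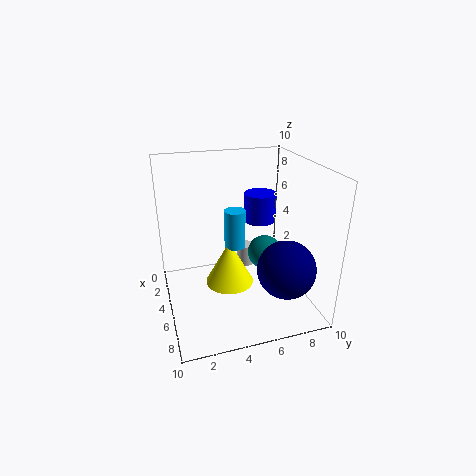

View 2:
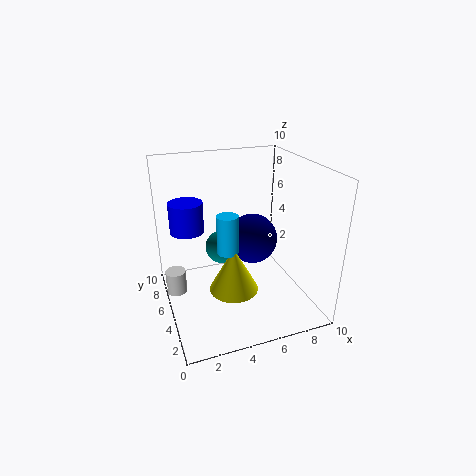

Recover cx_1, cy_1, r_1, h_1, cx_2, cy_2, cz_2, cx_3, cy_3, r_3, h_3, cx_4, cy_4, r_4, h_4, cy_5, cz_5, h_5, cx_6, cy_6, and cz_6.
cx_1 = 4.25
cy_1 = 5
r_1 = 0.75
h_1 = 2.75
cx_2 = 4.5
cy_2 = 7.25
cz_2 = 3.25
cx_3 = 4.5
cy_3 = 4.5
r_3 = 1.75
h_3 = 3.25
cx_4 = 2
cy_4 = 7.75
r_4 = 1.25
h_4 = 2.25
cy_5 = 7
cz_5 = 0.25
h_5 = 1.75
cx_6 = 7.25
cy_6 = 7.75
cz_6 = 3.25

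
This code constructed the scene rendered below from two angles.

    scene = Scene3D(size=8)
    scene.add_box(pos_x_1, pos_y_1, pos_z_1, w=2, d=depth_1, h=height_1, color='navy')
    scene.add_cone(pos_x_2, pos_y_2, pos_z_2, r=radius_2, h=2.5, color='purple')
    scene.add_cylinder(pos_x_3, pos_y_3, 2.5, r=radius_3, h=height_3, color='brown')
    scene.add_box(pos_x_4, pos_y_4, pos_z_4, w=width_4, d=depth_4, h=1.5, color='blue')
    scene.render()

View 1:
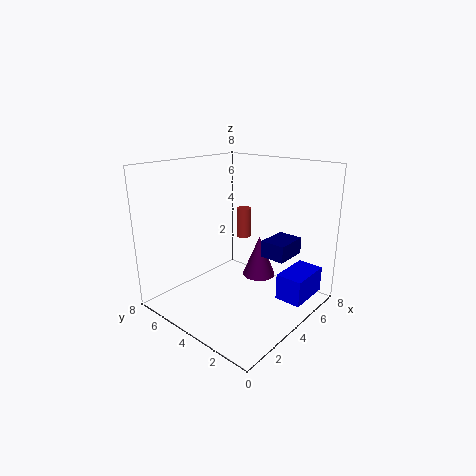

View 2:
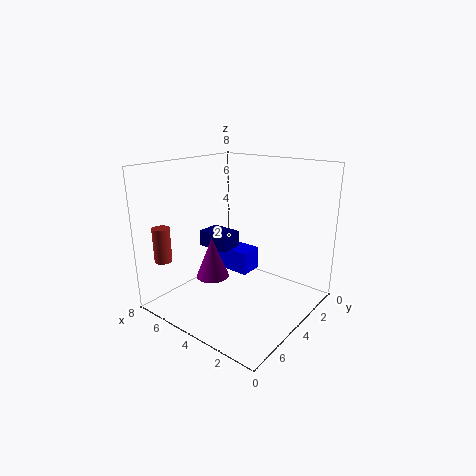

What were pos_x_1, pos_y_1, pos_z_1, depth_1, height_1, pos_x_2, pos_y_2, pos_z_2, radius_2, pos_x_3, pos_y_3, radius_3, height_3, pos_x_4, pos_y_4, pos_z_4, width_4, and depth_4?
pos_x_1 = 5.5
pos_y_1 = 2
pos_z_1 = 2.5
depth_1 = 1.5
height_1 = 1
pos_x_2 = 6
pos_y_2 = 4
pos_z_2 = 1
radius_2 = 1
pos_x_3 = 7.5
pos_y_3 = 6.5
radius_3 = 0.5
height_3 = 2
pos_x_4 = 5
pos_y_4 = 0.5
pos_z_4 = 0.5
width_4 = 2.5
depth_4 = 1.5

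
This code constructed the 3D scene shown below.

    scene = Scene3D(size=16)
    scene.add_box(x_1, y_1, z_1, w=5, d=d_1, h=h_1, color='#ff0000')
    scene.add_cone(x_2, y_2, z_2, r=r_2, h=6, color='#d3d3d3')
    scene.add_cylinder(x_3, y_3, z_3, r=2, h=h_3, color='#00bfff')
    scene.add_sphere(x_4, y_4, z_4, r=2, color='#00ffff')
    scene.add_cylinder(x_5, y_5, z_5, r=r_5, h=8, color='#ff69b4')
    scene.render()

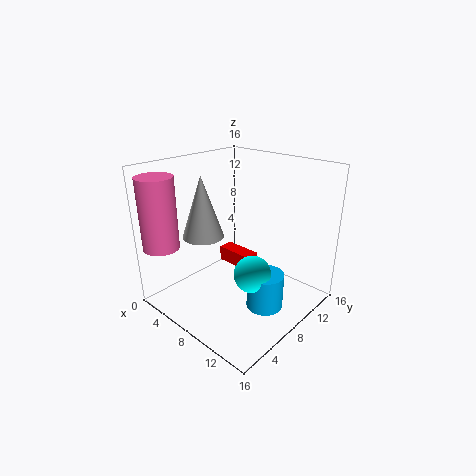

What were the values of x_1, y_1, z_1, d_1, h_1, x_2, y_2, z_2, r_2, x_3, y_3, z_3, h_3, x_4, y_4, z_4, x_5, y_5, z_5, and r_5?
x_1 = 1
y_1 = 12
z_1 = 1
d_1 = 2
h_1 = 2
x_2 = 8
y_2 = 3
z_2 = 10
r_2 = 2
x_3 = 12
y_3 = 8
z_3 = 1
h_3 = 4
x_4 = 11
y_4 = 7
z_4 = 5
x_5 = 2
y_5 = 2
z_5 = 7
r_5 = 2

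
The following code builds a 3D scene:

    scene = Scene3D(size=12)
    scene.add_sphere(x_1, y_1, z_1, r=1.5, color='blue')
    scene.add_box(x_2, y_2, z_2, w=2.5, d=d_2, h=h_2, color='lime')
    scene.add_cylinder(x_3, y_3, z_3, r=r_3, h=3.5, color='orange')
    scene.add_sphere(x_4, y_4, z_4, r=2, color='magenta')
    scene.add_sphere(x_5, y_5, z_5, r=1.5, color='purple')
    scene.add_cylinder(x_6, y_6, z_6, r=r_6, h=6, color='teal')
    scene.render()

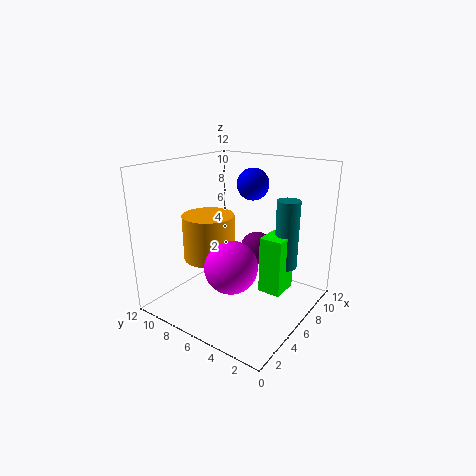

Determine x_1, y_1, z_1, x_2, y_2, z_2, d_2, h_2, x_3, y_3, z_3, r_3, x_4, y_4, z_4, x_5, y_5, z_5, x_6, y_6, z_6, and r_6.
x_1 = 10.5, y_1 = 7.5, z_1 = 9.5, x_2 = 7, y_2 = 2.5, z_2 = 1, d_2 = 2, h_2 = 5, x_3 = 3.5, y_3 = 7, z_3 = 5, r_3 = 2, x_4 = 3, y_4 = 4.5, z_4 = 5, x_5 = 9, y_5 = 6, z_5 = 4, x_6 = 9, y_6 = 3, z_6 = 3, r_6 = 1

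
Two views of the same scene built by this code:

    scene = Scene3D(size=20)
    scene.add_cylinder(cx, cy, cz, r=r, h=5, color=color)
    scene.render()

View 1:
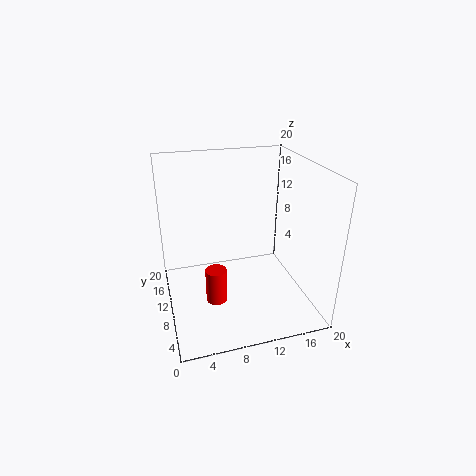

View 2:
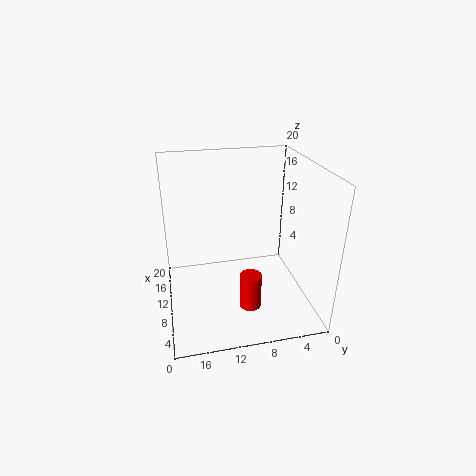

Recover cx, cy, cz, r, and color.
cx = 6.5; cy = 9; cz = 1; r = 1.5; color = 'red'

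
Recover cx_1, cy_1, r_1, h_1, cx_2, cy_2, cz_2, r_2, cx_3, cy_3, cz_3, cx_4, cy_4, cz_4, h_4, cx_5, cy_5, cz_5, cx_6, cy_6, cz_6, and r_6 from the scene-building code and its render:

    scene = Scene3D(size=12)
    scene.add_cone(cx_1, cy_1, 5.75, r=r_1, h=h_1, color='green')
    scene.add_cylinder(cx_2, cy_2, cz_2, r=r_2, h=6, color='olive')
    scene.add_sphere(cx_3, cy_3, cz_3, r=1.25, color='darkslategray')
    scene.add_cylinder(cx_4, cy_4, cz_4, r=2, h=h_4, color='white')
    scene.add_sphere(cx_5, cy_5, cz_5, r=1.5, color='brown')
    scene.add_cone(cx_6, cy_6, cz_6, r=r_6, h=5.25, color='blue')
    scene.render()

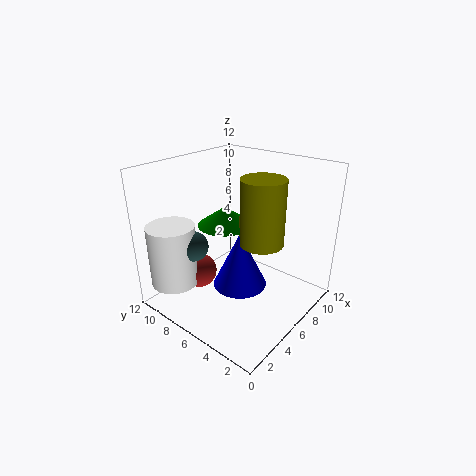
cx_1 = 7.75; cy_1 = 9; r_1 = 2.5; h_1 = 1.75; cx_2 = 8.75; cy_2 = 5.5; cz_2 = 4.5; r_2 = 2; cx_3 = 3.25; cy_3 = 8.5; cz_3 = 5.5; cx_4 = 2.25; cy_4 = 10; cz_4 = 2; h_4 = 5.25; cx_5 = 4.25; cy_5 = 9; cz_5 = 2.5; cx_6 = 7.5; cy_6 = 7; cz_6 = 0.25; r_6 = 2.5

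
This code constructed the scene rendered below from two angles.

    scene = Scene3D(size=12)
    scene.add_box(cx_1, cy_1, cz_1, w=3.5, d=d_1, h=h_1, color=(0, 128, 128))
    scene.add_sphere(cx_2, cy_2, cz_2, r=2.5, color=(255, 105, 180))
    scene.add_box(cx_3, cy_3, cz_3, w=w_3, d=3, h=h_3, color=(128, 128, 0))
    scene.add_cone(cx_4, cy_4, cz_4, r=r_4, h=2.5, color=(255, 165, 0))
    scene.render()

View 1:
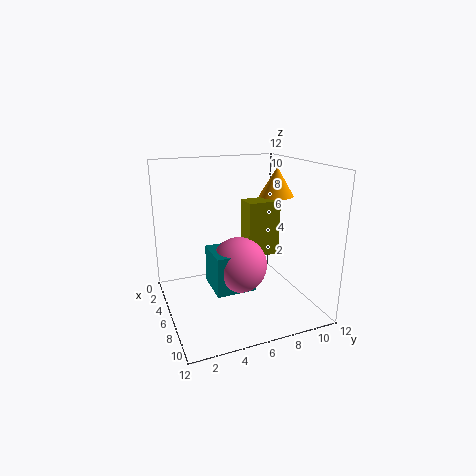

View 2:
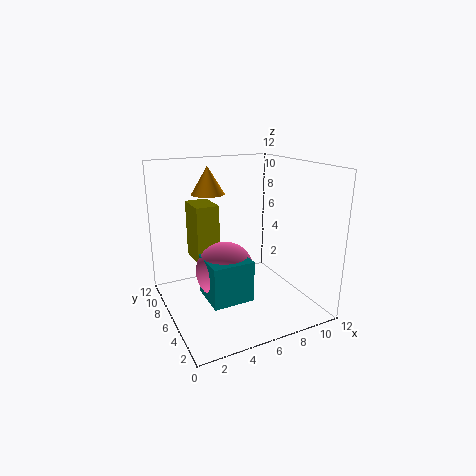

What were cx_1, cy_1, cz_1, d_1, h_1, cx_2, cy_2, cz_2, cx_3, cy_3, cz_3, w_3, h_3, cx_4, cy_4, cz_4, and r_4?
cx_1 = 3, cy_1 = 4, cz_1 = 1, d_1 = 3.5, h_1 = 3.5, cx_2 = 5, cy_2 = 6.5, cz_2 = 3, cx_3 = 3, cy_3 = 7.5, cz_3 = 3.5, w_3 = 2, h_3 = 5, cx_4 = 5, cy_4 = 10, cz_4 = 9, r_4 = 1.5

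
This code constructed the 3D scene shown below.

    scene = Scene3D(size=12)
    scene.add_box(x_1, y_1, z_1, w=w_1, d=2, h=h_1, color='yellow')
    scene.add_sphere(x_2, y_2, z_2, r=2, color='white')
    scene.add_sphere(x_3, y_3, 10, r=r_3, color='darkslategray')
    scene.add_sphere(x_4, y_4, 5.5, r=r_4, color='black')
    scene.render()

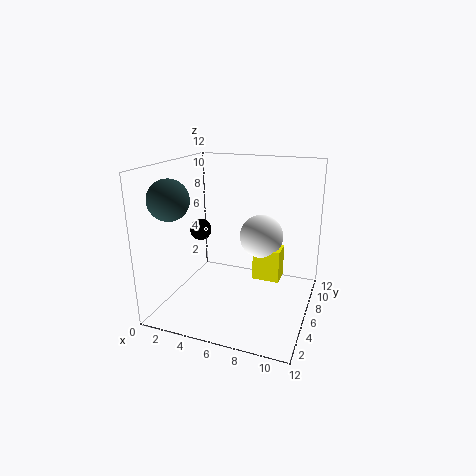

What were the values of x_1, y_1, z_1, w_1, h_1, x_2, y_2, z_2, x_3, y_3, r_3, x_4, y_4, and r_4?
x_1 = 6.5
y_1 = 8.5
z_1 = 1
w_1 = 2.5
h_1 = 3
x_2 = 7
y_2 = 9.5
z_2 = 5
x_3 = 2.5
y_3 = 1.5
r_3 = 1.5
x_4 = 1.5
y_4 = 8
r_4 = 1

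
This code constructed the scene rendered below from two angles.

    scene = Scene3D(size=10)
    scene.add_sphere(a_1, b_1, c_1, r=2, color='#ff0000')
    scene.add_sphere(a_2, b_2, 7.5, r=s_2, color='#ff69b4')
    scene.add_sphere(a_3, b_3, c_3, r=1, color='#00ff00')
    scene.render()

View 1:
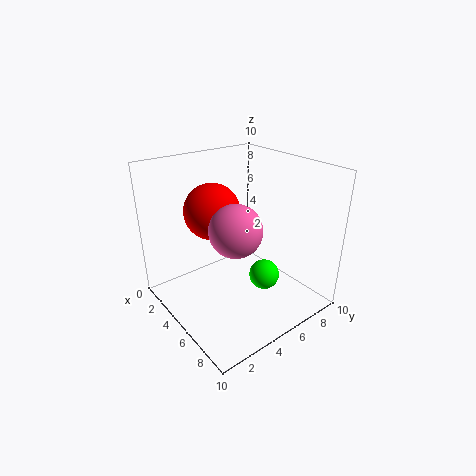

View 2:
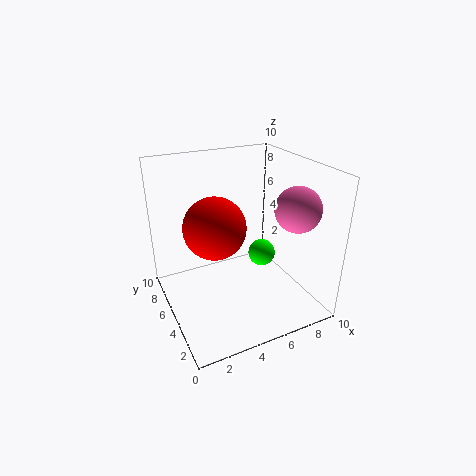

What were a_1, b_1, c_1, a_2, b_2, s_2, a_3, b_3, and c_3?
a_1 = 3
b_1 = 4.25
c_1 = 6.5
a_2 = 8
b_2 = 2.5
s_2 = 1.5
a_3 = 7.25
b_3 = 5.5
c_3 = 3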